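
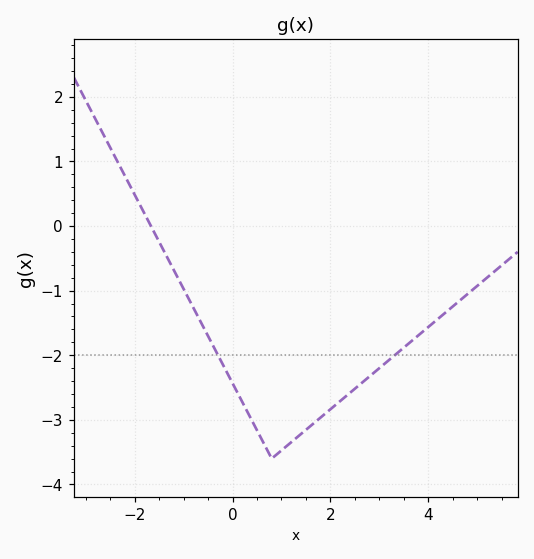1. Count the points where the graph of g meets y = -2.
2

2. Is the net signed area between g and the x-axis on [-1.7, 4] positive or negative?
negative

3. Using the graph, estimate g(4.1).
-1.5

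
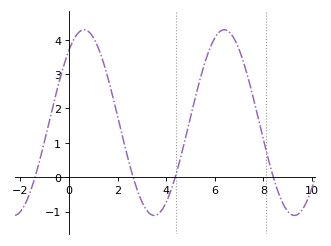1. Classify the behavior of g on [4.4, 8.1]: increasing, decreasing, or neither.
neither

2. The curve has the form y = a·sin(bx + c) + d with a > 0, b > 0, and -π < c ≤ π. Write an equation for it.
y = 2.7sin(1.09x + 0.89) + 1.59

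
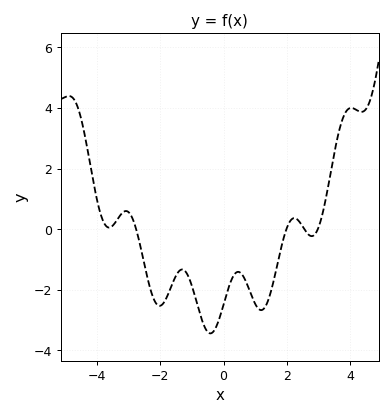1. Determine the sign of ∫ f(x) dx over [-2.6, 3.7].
negative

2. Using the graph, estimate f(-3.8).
0.252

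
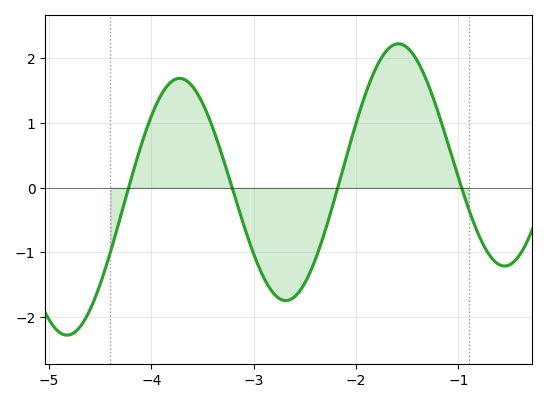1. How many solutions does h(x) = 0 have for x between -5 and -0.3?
4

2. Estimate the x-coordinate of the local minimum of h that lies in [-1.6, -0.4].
-0.551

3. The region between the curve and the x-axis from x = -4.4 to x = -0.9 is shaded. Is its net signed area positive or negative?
positive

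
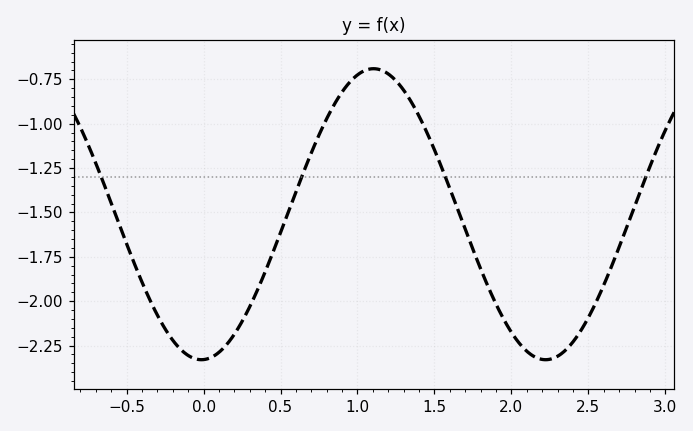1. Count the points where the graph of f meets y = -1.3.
4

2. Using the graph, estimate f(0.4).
-1.84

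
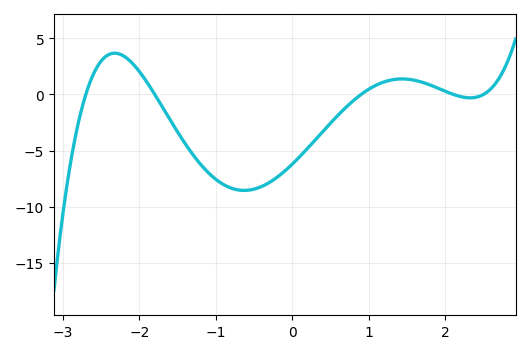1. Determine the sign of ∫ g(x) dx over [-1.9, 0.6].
negative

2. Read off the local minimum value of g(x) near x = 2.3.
-0.5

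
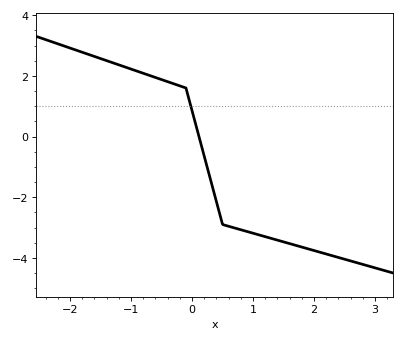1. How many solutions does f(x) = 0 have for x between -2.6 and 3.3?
1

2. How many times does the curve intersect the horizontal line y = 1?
1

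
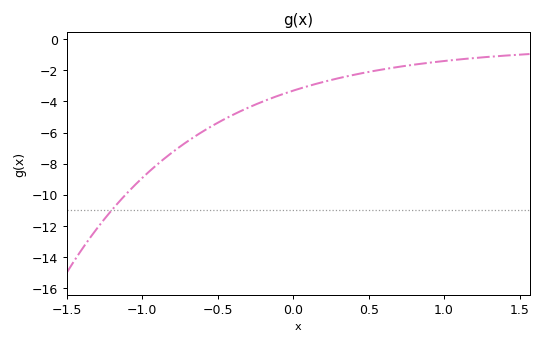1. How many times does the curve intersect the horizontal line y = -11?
1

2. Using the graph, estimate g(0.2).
-2.8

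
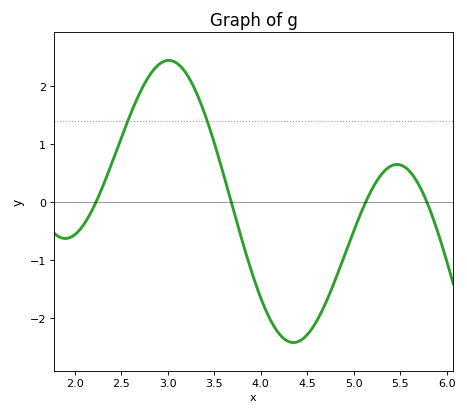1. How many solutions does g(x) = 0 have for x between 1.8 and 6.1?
4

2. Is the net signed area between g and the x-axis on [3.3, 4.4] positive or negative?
negative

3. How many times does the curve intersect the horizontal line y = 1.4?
2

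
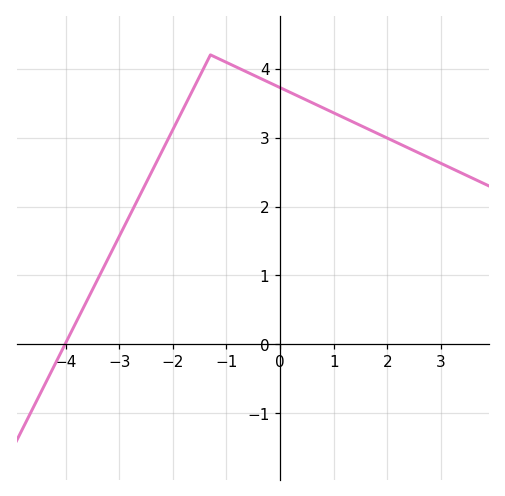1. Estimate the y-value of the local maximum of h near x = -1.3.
4.2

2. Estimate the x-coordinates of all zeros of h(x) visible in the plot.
-4.01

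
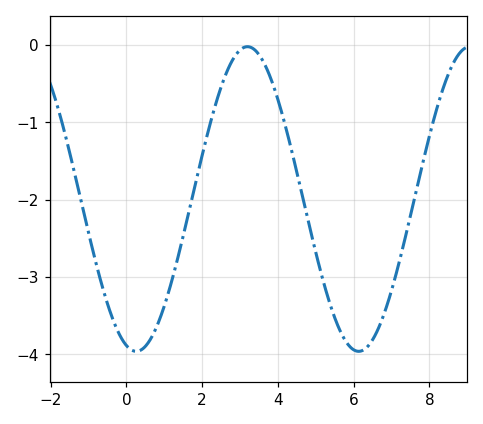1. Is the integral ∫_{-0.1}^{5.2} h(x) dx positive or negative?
negative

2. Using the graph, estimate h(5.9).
-3.9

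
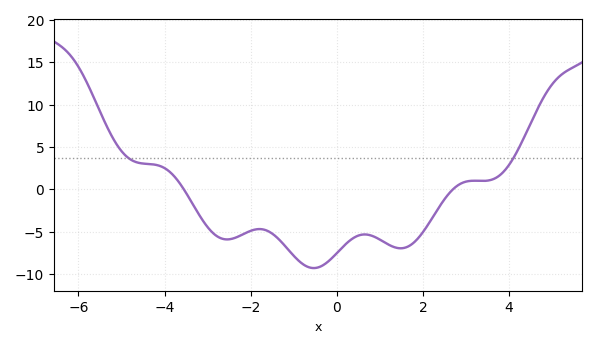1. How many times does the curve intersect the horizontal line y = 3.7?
2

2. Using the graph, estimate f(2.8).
0.435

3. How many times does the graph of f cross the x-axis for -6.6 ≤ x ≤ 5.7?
2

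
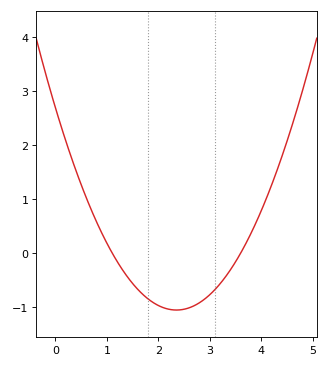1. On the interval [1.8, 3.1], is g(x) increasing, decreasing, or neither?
neither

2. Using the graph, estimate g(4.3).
1.52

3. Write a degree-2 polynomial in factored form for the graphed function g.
y = 0.68(x - 1.1)(x - 3.6)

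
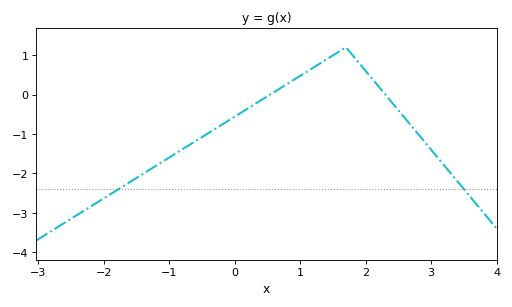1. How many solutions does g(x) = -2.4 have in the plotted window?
2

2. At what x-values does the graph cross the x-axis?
0.541, 2.3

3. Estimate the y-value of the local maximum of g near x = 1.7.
1.2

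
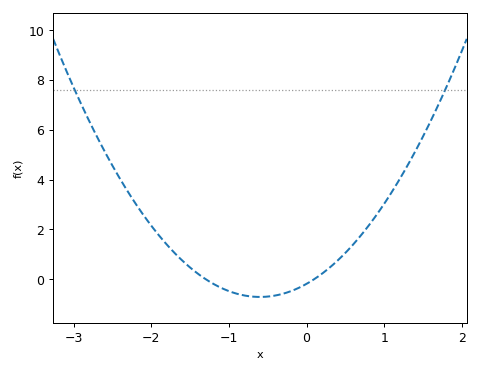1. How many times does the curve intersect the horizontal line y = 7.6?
2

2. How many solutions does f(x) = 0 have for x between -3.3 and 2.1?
2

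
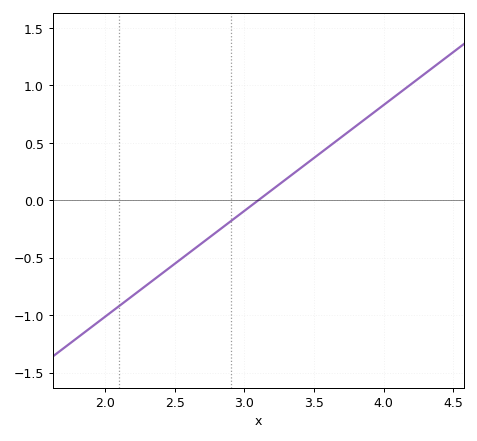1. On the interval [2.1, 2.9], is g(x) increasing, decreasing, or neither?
increasing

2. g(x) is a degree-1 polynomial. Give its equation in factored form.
y = 0.92(x - 3.1)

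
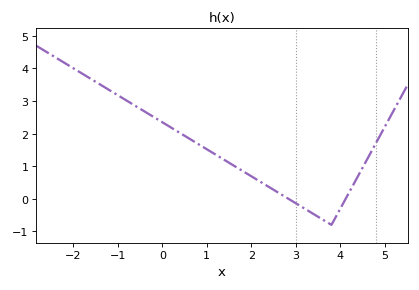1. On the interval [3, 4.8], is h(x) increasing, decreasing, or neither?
neither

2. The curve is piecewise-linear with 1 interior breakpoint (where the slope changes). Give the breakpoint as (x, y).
(3.8, -0.8)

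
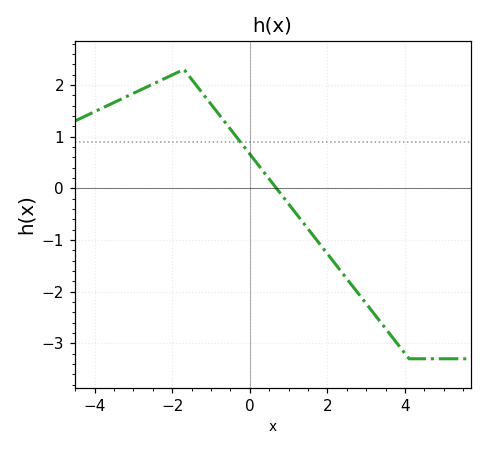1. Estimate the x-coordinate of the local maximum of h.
-1.8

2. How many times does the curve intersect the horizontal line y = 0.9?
1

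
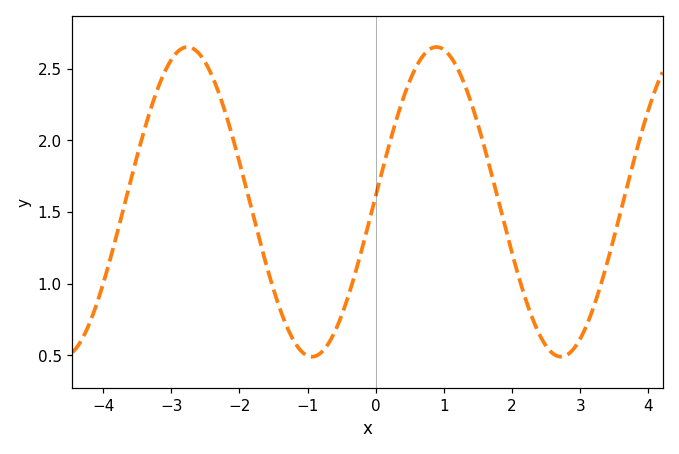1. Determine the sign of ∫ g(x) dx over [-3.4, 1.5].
positive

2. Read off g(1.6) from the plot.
1.94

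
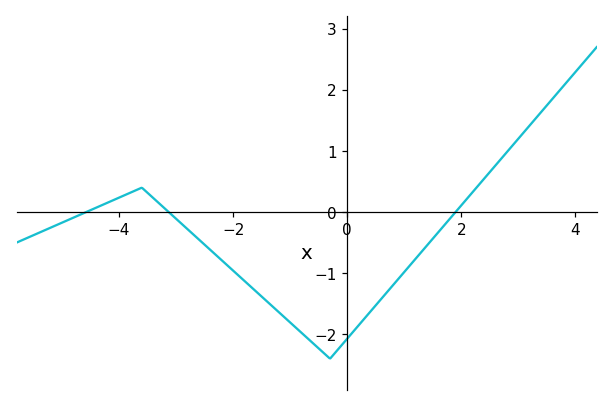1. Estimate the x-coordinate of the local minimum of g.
-0.2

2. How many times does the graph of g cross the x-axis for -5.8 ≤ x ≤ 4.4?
3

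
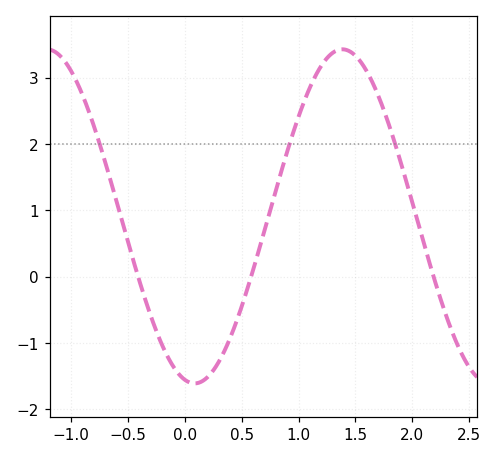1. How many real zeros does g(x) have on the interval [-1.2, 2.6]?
3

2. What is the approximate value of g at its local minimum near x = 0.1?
-1.61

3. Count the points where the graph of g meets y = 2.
3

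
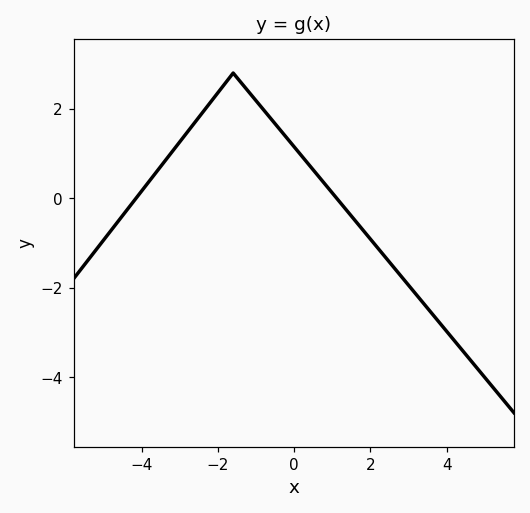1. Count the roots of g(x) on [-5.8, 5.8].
2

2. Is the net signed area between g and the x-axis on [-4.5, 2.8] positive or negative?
positive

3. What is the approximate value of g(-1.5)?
2.7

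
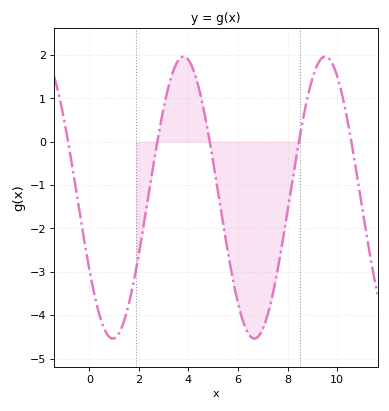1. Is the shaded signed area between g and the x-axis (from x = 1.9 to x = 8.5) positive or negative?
negative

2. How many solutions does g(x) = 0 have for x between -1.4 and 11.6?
5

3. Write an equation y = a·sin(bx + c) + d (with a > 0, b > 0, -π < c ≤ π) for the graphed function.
y = 3.25sin(1.1x - 2.6) - 1.29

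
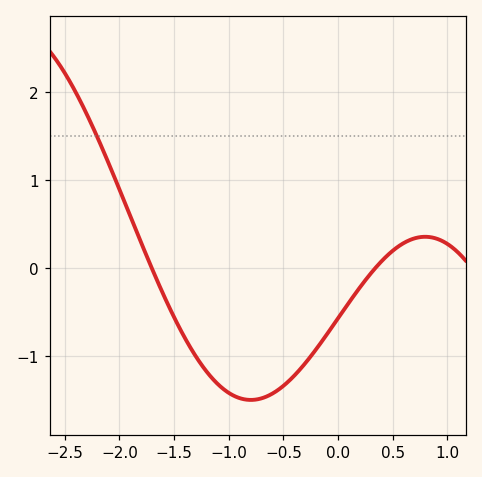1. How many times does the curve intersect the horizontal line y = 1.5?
1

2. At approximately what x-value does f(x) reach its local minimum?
-0.8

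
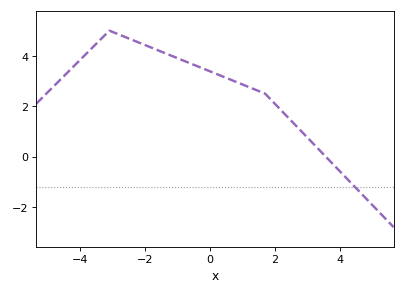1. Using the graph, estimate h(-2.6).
4.8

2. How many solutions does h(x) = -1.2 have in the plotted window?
1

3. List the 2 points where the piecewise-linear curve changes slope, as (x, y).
(-3.1, 5); (1.7, 2.5)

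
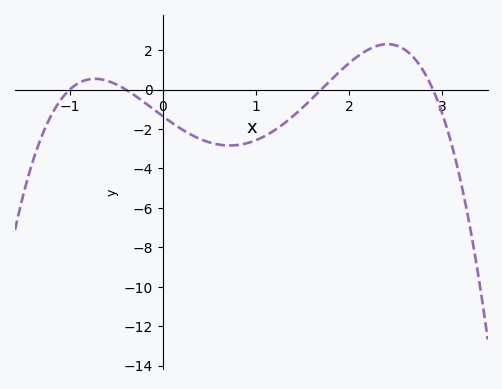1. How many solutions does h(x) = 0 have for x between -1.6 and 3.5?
4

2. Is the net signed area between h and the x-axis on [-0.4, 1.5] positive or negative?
negative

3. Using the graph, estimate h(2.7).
1.58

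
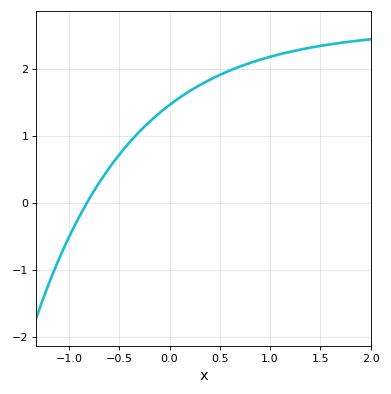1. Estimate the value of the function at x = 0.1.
1.6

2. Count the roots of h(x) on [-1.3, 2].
1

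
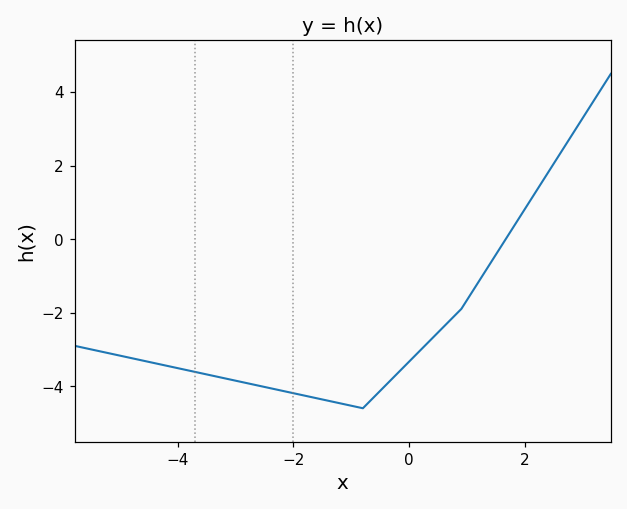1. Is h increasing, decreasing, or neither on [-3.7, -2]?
decreasing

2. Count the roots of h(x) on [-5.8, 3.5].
1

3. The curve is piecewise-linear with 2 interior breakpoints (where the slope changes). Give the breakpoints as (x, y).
(-0.8, -4.6); (0.9, -1.9)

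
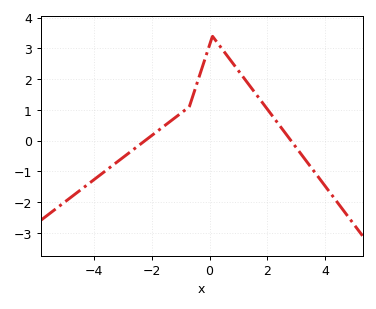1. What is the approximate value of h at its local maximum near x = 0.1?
3.4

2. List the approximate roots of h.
-2.23, 2.81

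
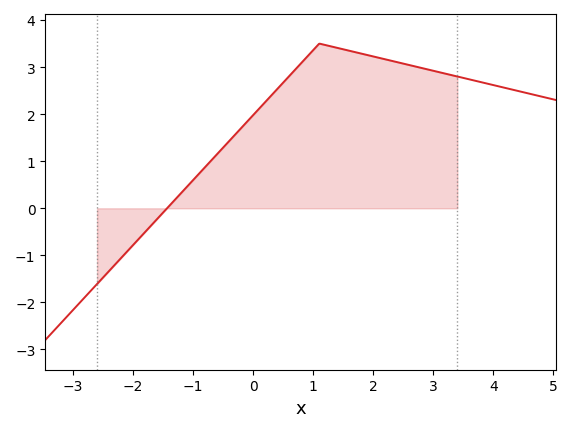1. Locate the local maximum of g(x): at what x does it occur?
1.1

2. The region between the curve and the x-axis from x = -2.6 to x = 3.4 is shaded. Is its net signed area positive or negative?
positive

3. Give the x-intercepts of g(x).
-1.44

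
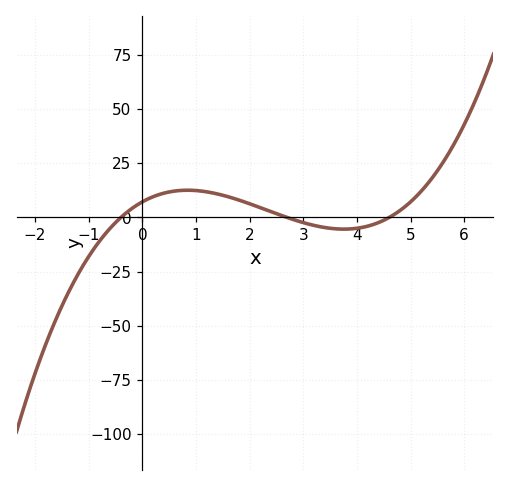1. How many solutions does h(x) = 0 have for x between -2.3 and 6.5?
3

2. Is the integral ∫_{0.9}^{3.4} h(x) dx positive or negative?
positive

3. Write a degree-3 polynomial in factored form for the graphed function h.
y = 1.45(x + 0.4)(x - 2.7)(x - 4.6)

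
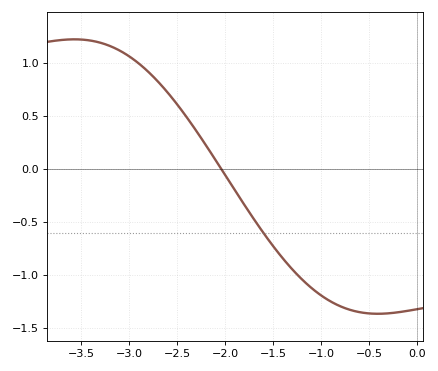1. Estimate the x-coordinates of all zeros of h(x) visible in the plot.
-2.04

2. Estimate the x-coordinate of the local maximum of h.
-3.57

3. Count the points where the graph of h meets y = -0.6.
1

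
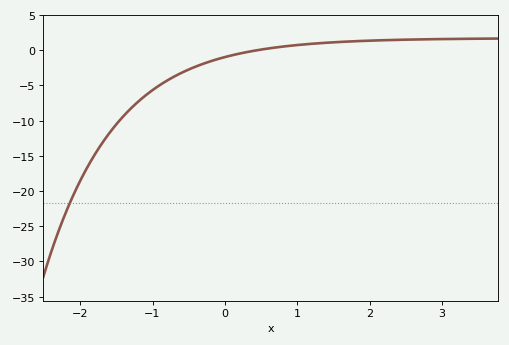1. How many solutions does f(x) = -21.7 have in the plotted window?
1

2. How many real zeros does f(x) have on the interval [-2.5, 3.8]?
1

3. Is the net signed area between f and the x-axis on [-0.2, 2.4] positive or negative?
positive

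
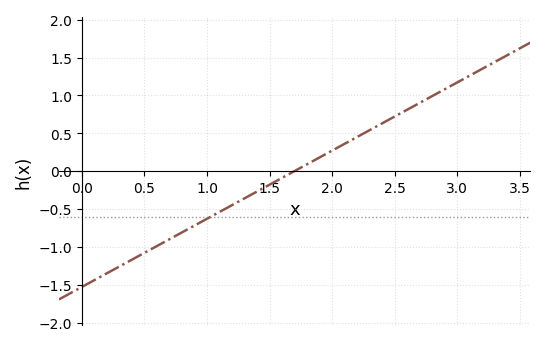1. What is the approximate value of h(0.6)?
-1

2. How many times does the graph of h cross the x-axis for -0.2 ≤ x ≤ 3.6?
1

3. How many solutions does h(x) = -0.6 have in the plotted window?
1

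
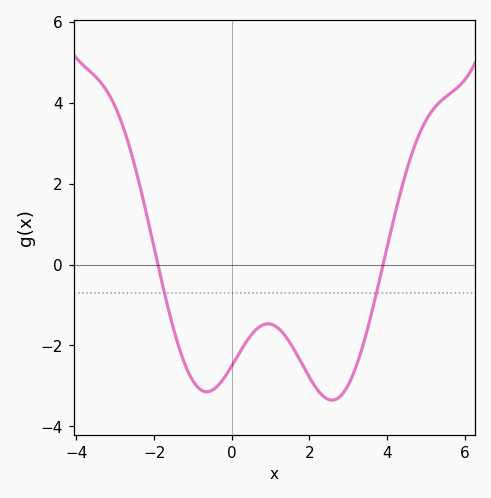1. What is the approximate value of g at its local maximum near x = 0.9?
-1.4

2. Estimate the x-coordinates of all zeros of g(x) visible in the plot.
-2, 3.8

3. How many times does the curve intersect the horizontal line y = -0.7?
2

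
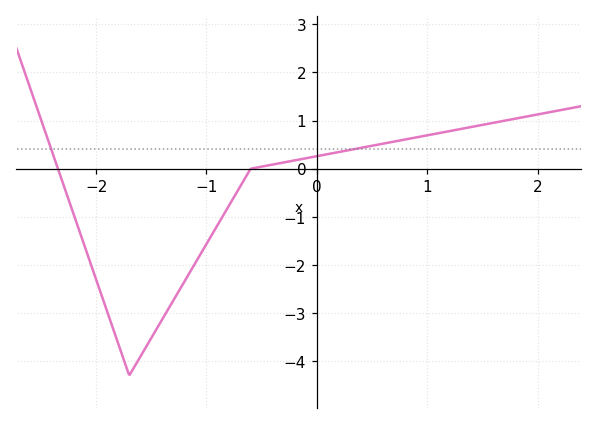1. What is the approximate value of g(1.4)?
0.867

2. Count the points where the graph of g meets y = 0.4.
2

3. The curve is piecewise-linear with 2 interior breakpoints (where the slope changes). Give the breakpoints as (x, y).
(-1.7, -4.3); (-0.6, 0)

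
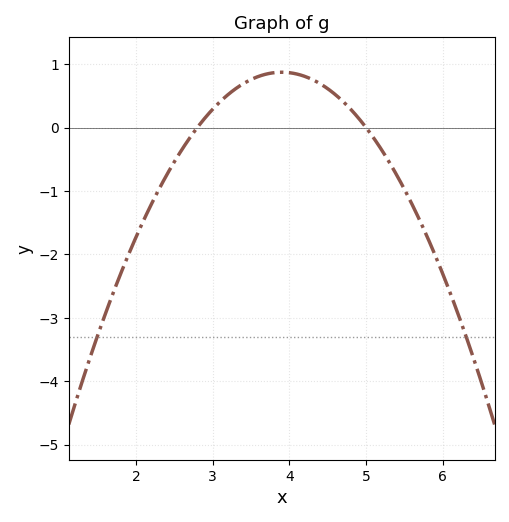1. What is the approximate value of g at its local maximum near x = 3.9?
0.871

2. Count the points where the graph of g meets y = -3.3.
2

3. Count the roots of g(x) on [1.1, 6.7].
2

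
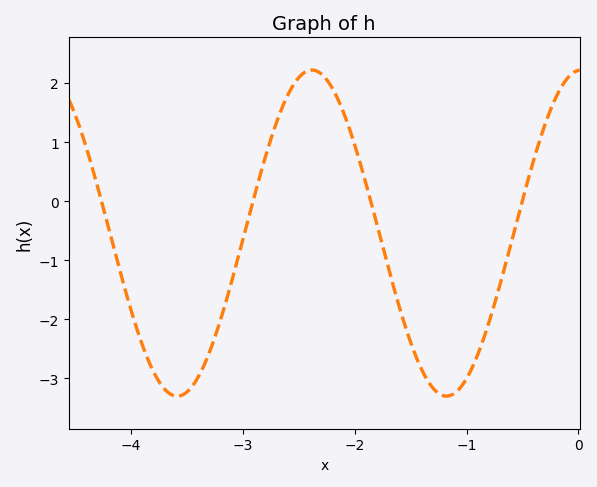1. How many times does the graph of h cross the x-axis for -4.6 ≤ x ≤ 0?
4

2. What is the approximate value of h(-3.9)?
-2.4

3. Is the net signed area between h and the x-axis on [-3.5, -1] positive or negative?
negative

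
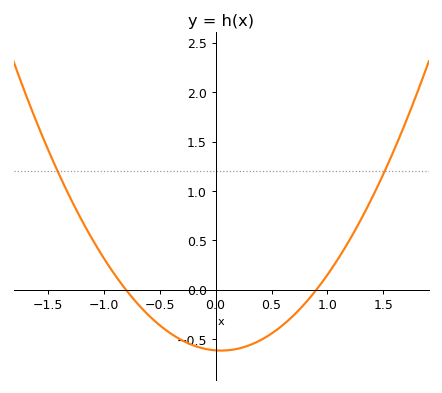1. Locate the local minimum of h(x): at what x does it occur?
0.05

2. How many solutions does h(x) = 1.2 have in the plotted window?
2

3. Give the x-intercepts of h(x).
-0.8, 0.9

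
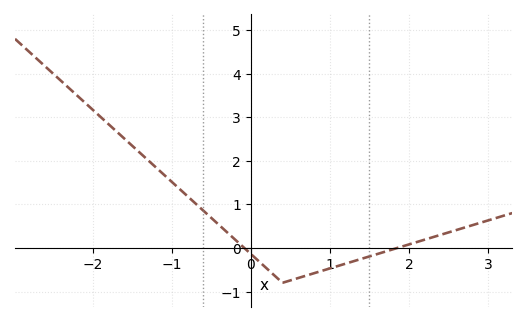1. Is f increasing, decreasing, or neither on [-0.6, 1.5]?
neither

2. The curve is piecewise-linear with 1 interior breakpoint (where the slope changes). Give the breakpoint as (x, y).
(0.4, -0.8)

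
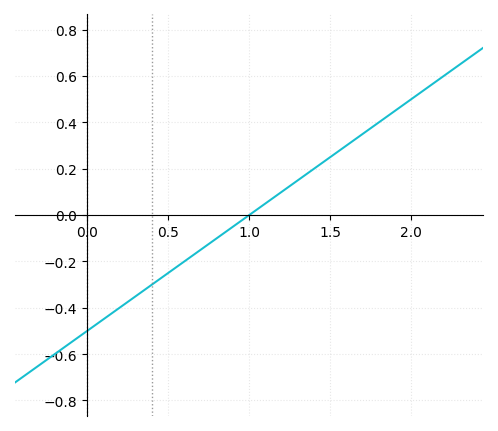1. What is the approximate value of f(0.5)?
-0.24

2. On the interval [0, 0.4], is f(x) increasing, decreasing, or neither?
increasing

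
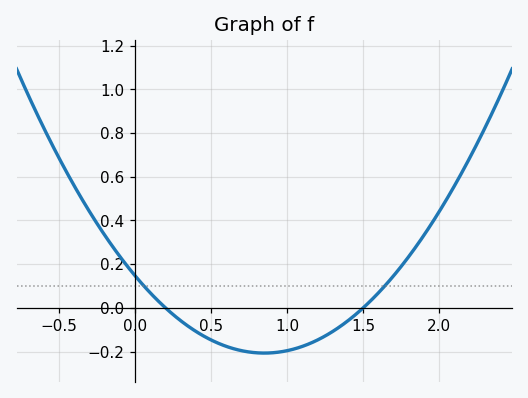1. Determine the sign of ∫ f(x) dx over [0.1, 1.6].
negative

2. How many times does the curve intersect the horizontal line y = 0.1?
2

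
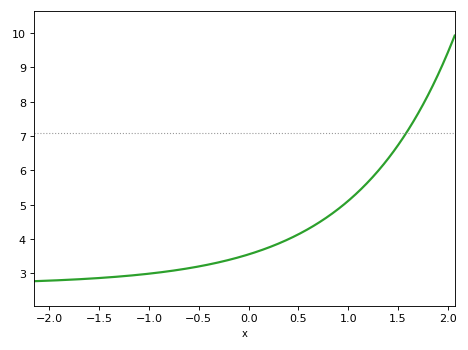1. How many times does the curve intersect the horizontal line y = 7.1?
1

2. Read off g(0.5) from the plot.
4.14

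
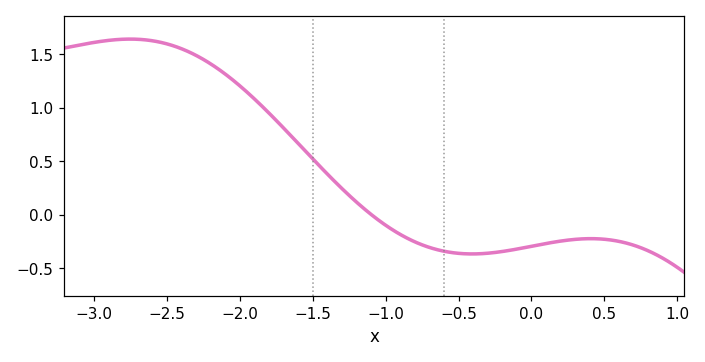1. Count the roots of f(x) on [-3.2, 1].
1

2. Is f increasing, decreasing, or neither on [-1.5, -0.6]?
decreasing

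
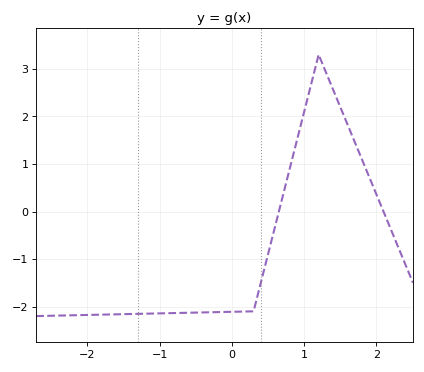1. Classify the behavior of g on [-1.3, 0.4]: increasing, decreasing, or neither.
increasing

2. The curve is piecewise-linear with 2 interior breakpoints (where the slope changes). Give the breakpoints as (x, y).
(0.3, -2.1); (1.2, 3.3)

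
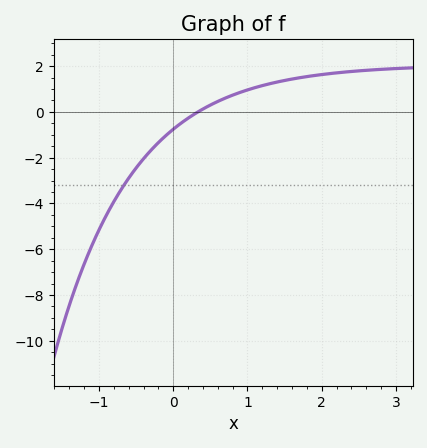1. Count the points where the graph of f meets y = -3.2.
1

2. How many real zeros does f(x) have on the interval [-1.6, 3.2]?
1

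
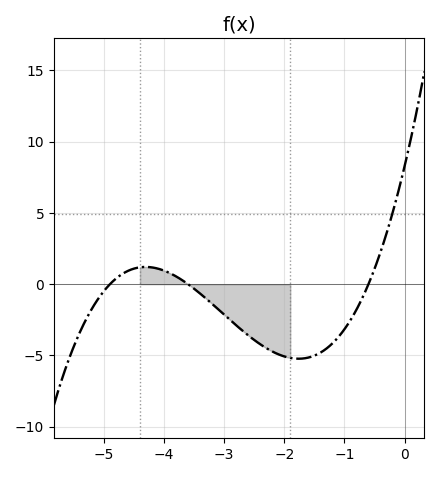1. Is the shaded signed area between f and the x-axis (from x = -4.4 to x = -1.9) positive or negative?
negative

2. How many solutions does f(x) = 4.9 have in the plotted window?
1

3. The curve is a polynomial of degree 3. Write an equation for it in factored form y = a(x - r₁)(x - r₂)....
y = 0.78(x + 4.9)(x + 3.6)(x + 0.6)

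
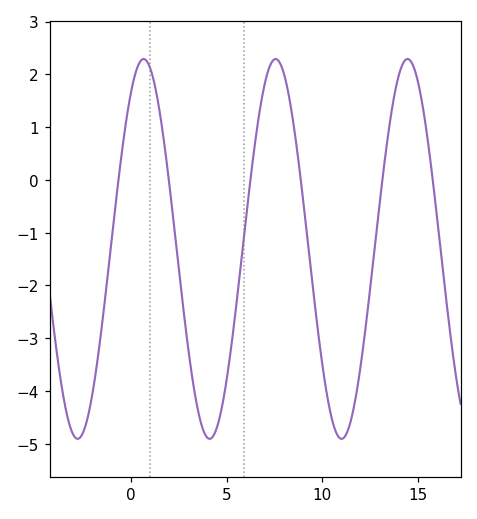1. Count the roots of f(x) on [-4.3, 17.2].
6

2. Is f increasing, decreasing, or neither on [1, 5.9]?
neither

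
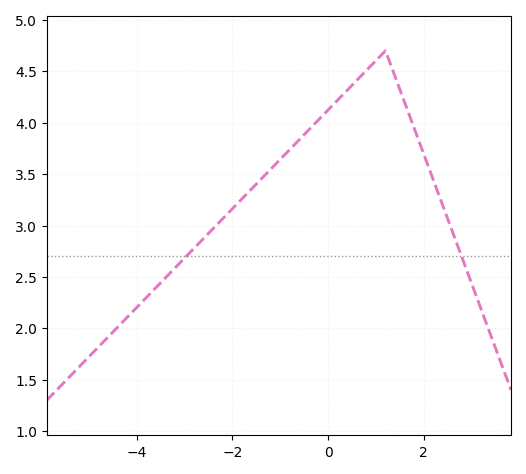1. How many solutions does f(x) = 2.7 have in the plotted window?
2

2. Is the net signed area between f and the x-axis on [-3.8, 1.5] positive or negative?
positive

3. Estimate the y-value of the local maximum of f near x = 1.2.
4.7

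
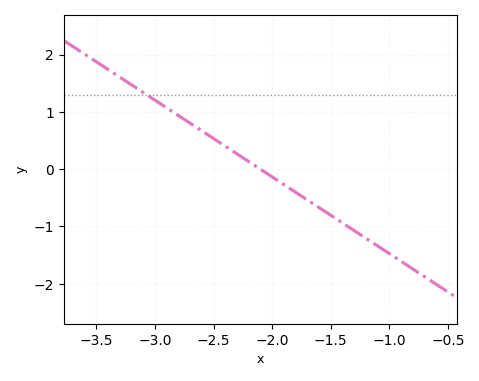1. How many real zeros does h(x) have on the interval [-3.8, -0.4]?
1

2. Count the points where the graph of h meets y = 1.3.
1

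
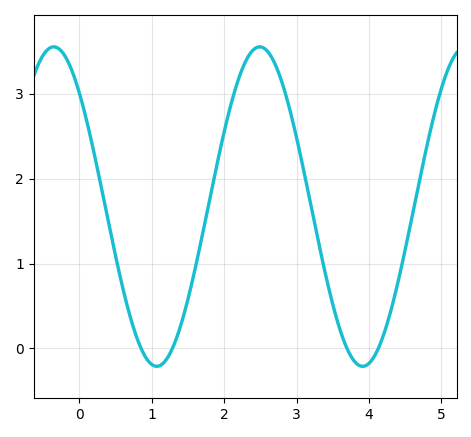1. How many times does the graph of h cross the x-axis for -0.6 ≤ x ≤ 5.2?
4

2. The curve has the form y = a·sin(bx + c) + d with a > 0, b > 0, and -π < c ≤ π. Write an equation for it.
y = 1.88sin(2.2x + 2.3) + 1.67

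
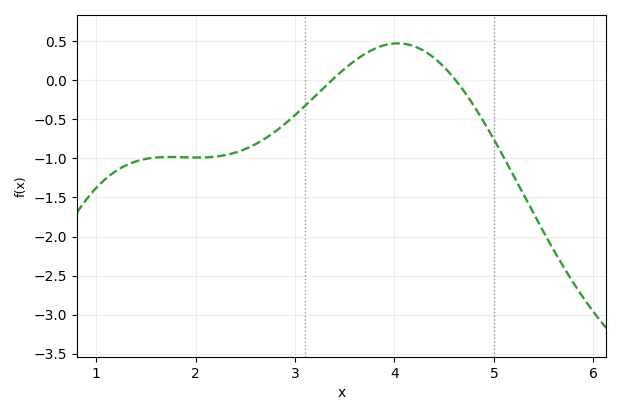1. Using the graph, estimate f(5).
-0.755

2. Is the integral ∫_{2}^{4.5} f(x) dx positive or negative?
negative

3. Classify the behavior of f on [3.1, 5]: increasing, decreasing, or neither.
neither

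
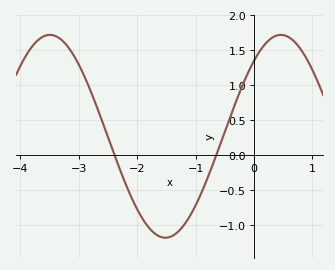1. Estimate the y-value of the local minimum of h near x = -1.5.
-1.2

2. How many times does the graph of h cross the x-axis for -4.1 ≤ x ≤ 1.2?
2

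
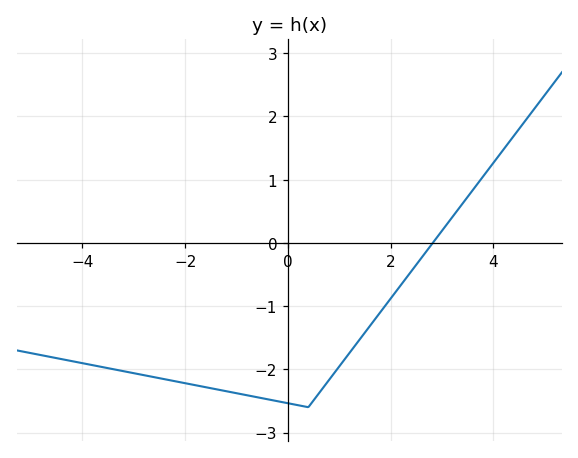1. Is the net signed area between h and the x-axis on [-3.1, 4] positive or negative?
negative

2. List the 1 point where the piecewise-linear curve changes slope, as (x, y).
(0.4, -2.6)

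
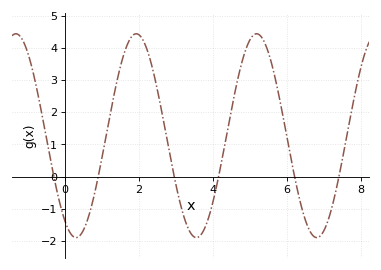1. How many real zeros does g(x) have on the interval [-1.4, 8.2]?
6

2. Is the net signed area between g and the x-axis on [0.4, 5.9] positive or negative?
positive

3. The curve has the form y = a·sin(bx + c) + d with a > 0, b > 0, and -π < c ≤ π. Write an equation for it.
y = 3.17sin(1.9x - 2.1) + 1.27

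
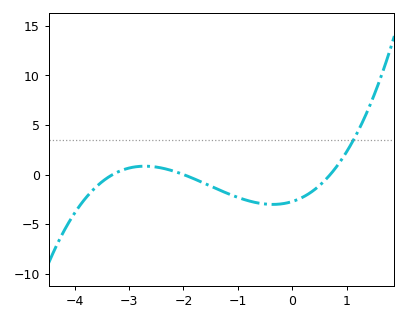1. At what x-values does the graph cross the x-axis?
-3.3, -2, 0.7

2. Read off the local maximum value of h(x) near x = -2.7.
1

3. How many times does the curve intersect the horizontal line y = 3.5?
1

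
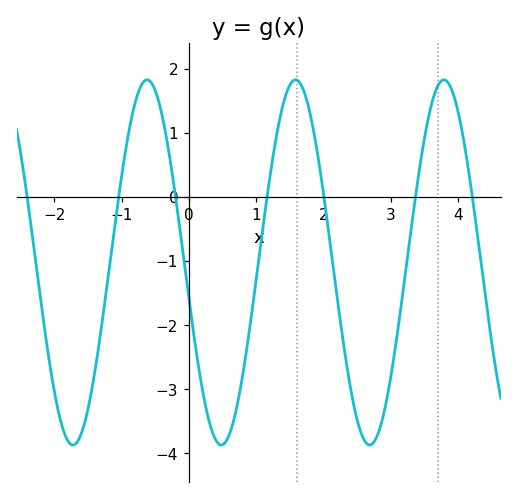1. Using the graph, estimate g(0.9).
-2.1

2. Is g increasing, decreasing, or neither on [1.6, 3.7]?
neither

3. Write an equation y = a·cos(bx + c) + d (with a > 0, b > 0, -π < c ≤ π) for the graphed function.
y = 2.85cos(2.9x + 1.8) - 1.02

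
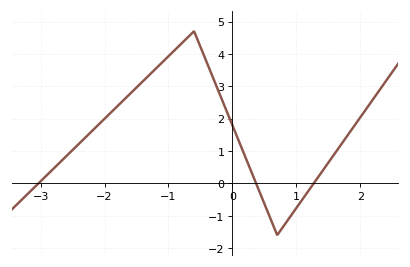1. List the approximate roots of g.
-3.03, 0.37, 1.27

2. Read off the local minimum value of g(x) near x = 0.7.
-1.6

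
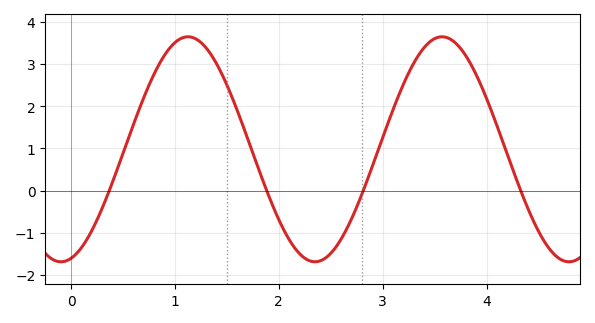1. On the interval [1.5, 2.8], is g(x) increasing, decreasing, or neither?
neither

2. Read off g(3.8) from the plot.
3.2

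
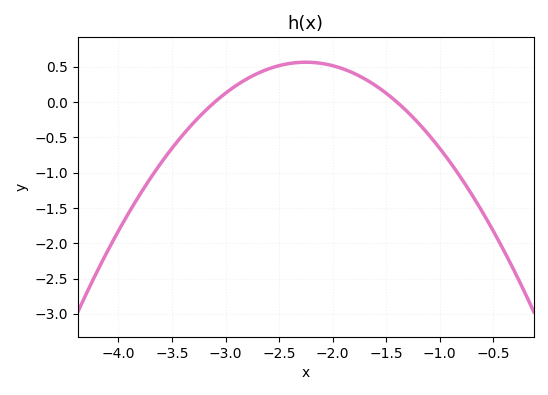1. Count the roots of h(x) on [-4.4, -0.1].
2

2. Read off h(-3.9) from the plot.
-1.56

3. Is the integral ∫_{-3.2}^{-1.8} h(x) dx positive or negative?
positive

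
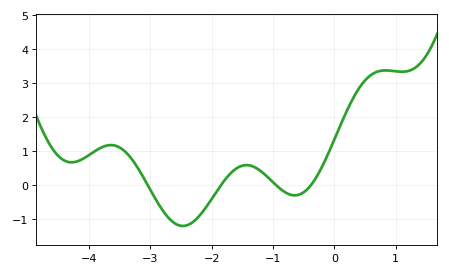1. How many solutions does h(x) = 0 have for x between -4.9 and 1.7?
4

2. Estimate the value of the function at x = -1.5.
0.6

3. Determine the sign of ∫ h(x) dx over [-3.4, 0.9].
positive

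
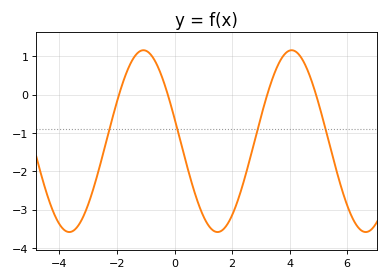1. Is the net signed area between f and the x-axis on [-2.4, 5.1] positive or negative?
negative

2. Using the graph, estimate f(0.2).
-1.2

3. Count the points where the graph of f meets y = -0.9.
4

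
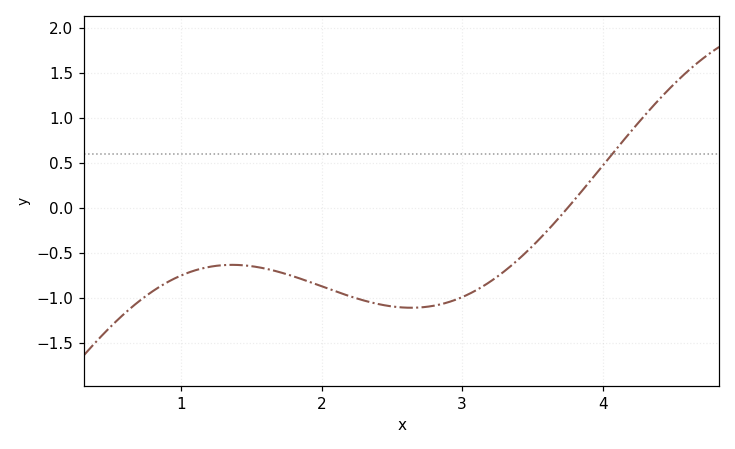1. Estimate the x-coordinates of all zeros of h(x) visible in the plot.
3.75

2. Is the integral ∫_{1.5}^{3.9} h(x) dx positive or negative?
negative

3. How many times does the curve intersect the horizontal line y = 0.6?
1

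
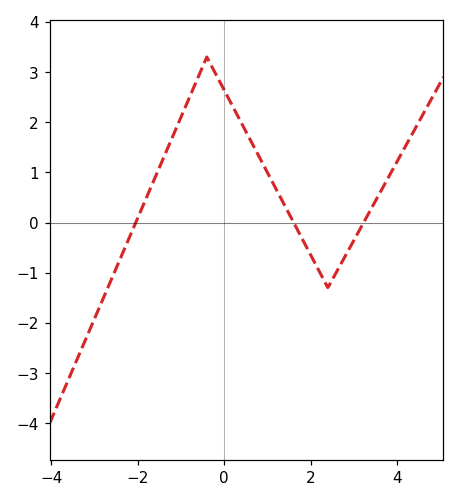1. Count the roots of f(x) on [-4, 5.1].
3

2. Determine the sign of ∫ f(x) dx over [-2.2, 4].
positive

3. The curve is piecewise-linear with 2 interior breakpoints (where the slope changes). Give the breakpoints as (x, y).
(-0.4, 3.3); (2.4, -1.3)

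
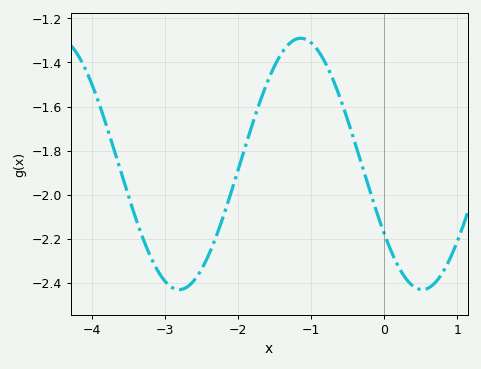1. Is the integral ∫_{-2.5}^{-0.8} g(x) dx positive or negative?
negative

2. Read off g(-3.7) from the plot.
-1.79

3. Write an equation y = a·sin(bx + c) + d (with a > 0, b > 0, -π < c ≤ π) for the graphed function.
y = 0.57sin(1.89x - 2.55) - 1.86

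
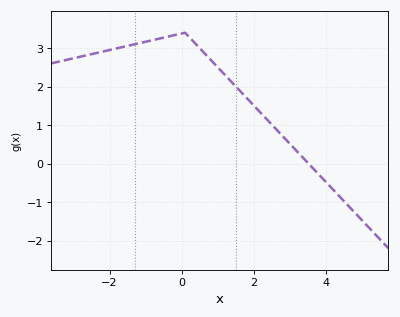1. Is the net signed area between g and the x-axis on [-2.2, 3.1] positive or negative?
positive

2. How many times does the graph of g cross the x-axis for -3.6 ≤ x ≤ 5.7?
1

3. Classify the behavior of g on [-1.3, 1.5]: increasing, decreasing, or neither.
neither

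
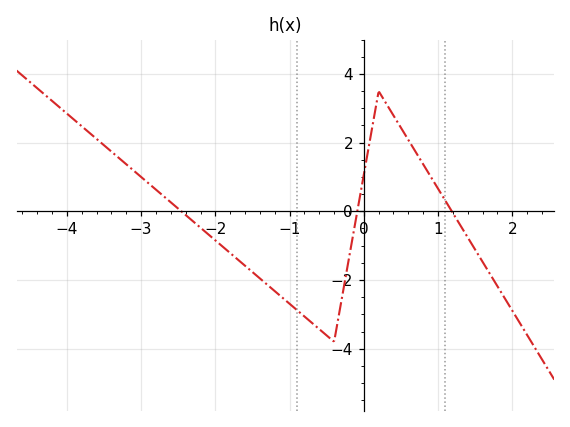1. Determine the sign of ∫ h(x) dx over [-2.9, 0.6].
negative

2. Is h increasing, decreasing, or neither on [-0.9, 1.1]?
neither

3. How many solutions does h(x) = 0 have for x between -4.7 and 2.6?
3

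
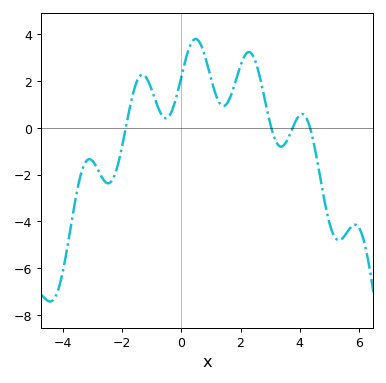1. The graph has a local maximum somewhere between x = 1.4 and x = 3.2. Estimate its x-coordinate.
2.28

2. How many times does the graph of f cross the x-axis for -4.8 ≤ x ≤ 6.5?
4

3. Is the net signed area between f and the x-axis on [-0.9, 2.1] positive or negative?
positive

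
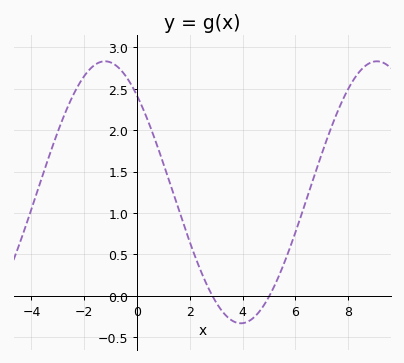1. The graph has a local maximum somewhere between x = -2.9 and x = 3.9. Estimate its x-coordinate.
-1.2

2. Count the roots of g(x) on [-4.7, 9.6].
2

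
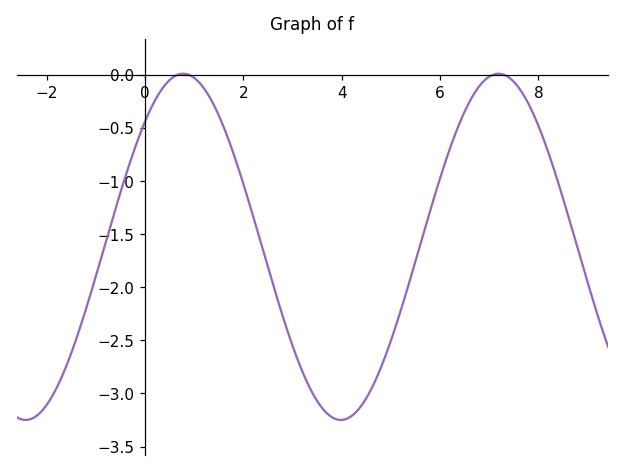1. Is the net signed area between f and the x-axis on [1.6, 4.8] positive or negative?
negative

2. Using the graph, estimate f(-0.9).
-1.74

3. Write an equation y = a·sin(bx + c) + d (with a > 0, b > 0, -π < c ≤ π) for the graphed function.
y = 1.63sin(0.98x + 0.81) - 1.62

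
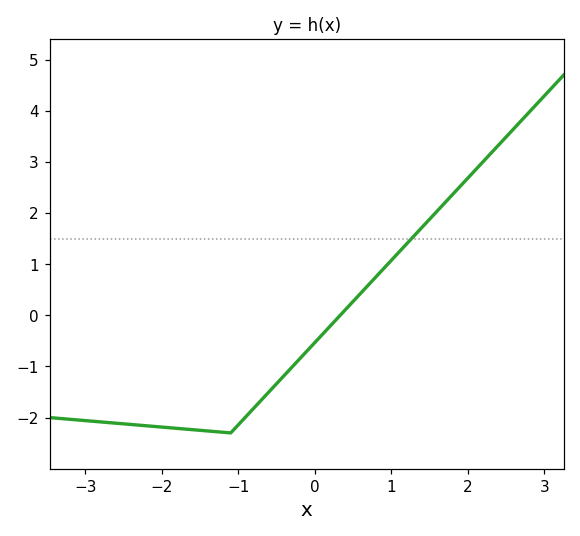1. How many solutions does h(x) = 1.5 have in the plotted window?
1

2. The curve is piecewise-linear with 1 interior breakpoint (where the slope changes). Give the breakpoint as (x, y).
(-1.1, -2.3)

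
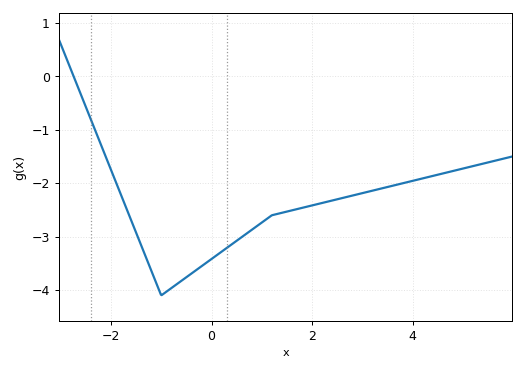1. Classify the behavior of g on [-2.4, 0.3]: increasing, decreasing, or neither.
neither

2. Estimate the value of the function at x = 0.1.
-3.35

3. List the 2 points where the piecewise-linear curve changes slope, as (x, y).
(-1, -4.1); (1.2, -2.6)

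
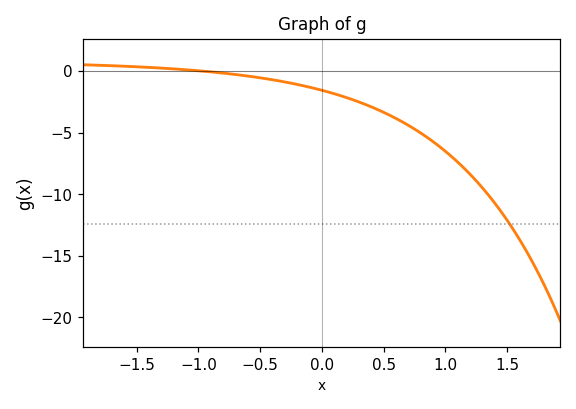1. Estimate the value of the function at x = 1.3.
-9.5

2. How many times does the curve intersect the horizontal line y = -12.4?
1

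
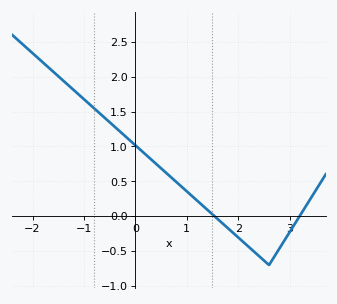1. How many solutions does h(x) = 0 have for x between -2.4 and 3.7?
2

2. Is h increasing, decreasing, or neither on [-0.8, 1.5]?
decreasing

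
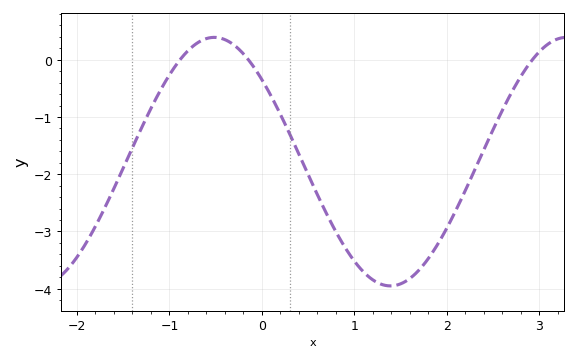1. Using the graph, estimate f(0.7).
-2.69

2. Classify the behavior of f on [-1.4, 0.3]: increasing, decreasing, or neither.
neither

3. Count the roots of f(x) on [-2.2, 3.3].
3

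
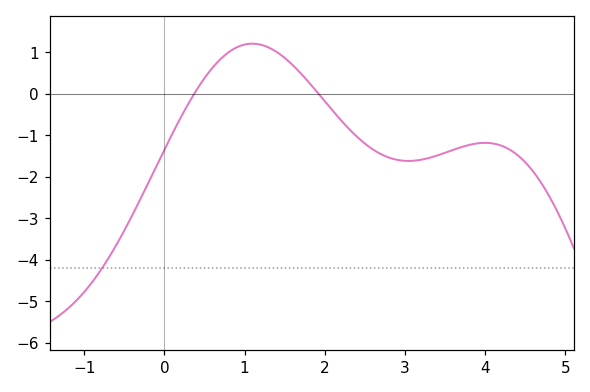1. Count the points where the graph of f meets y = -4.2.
1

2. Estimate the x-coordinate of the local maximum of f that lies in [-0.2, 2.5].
1.1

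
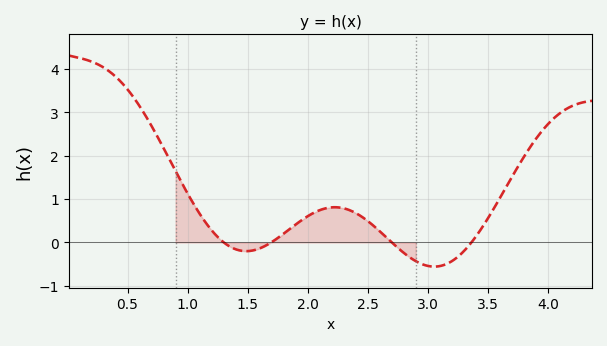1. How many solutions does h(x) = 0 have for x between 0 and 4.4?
4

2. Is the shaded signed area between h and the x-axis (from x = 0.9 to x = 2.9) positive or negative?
positive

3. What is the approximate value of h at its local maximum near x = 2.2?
0.811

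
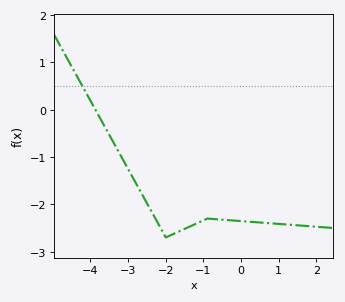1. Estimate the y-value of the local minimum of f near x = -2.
-2.7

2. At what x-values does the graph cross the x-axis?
-3.9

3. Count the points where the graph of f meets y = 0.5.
1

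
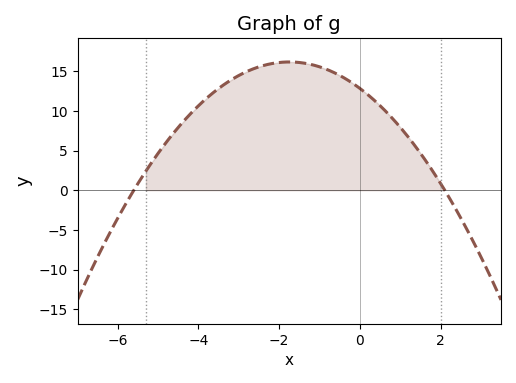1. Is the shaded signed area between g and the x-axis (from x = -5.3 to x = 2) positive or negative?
positive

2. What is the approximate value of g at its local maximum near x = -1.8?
16.2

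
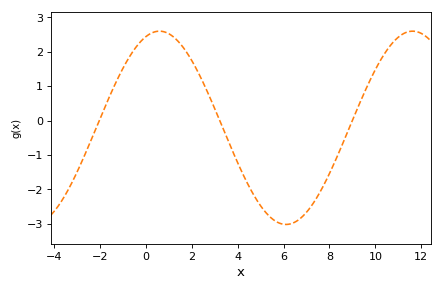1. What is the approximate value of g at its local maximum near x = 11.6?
2.6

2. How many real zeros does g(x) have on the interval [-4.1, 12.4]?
3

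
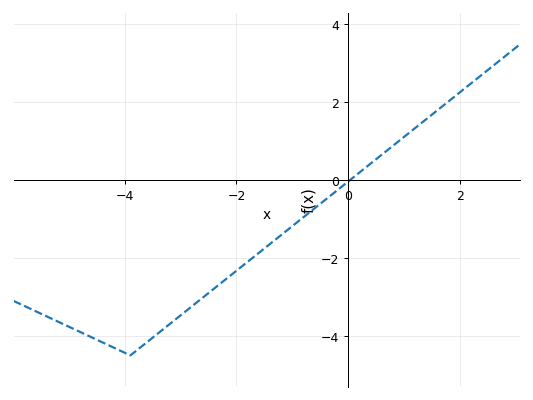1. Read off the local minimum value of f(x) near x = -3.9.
-4.5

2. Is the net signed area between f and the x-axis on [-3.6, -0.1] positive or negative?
negative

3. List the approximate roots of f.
0.033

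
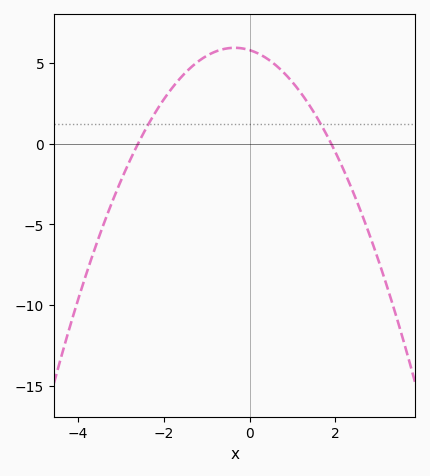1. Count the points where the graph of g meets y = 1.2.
2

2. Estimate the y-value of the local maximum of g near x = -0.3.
5.92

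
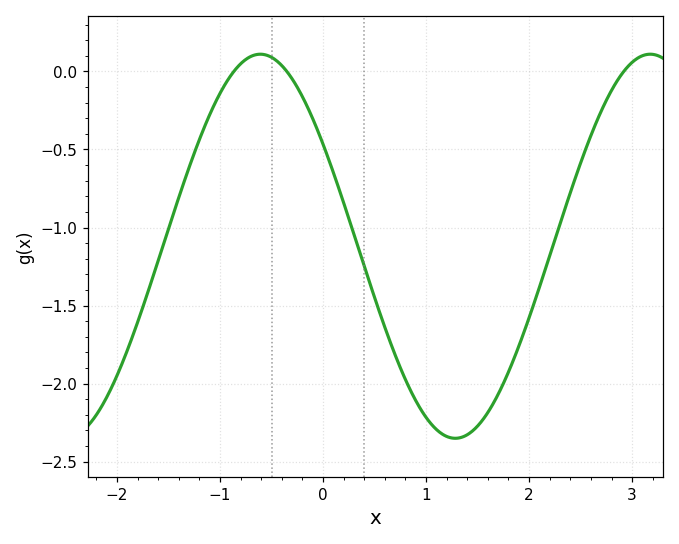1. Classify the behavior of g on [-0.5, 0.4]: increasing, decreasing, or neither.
decreasing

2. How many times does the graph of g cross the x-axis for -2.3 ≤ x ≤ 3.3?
3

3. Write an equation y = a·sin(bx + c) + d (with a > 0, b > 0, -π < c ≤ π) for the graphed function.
y = 1.23sin(1.7x + 2.6) - 1.12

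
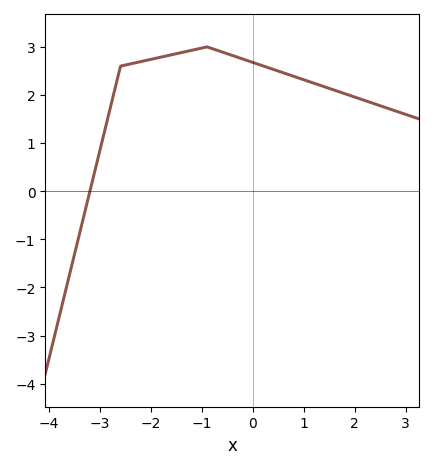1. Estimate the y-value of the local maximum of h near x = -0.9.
3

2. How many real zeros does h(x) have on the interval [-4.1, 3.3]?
1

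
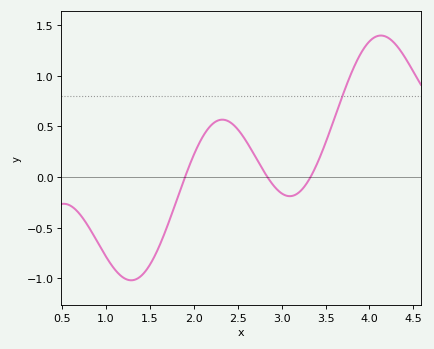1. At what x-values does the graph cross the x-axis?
1.9, 2.8, 3.3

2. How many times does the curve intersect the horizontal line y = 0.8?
1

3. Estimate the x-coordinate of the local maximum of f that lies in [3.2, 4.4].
4.1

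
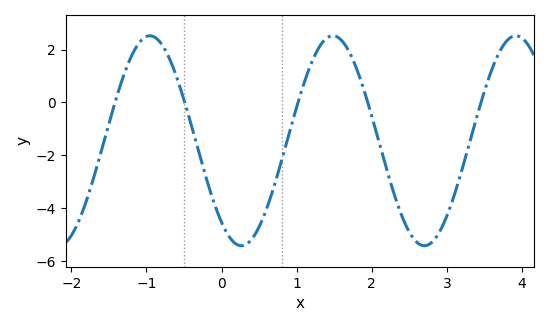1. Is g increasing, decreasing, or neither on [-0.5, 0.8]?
neither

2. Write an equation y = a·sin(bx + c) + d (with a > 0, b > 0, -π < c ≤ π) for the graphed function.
y = 3.97sin(2.6x - 2.3) - 1.45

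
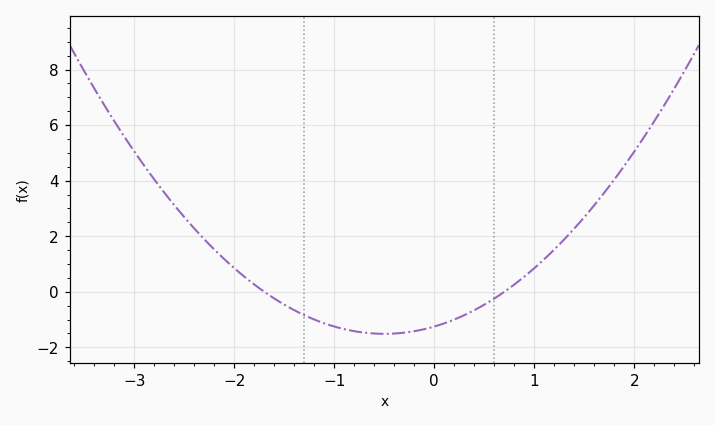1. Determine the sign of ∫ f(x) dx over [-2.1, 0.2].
negative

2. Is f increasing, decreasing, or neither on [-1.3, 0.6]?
neither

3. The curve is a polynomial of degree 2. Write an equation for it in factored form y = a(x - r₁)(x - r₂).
y = 1.05(x + 1.7)(x - 0.7)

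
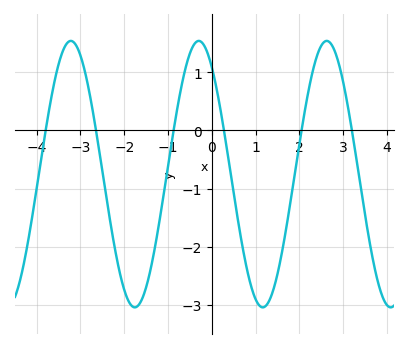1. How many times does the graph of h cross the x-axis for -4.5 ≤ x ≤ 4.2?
6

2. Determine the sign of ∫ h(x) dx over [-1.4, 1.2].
negative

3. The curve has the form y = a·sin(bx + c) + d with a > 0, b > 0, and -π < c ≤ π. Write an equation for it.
y = 2.29sin(2.1x + 2.2) - 0.75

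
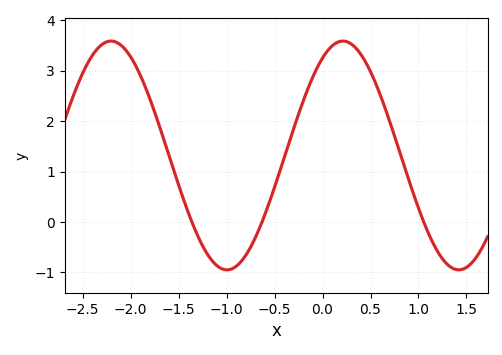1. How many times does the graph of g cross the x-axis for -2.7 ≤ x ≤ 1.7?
3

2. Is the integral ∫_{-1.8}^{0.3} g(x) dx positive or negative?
positive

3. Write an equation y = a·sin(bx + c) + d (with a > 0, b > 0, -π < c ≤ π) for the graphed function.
y = 2.27sin(2.6x + 1.02) + 1.32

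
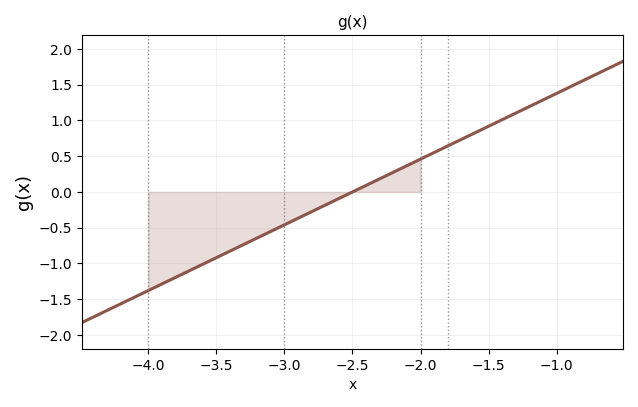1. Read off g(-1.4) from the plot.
1.01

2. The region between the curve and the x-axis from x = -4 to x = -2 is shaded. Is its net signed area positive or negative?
negative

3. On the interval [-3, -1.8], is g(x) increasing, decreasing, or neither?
increasing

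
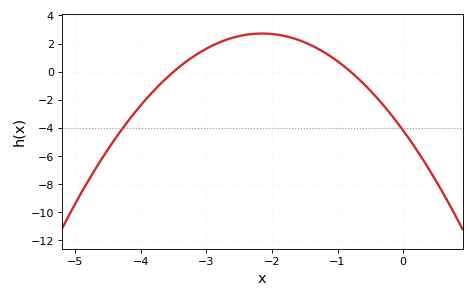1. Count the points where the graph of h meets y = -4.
2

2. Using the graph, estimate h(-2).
2.68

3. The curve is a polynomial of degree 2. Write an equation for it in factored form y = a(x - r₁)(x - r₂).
y = -1.49(x + 3.5)(x + 0.8)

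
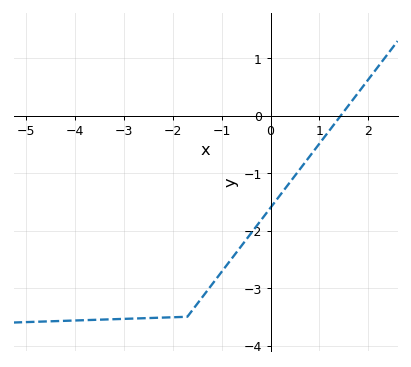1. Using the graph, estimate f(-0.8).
-2.5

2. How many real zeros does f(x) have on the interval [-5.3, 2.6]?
1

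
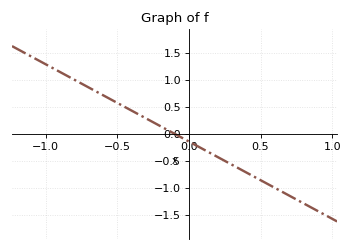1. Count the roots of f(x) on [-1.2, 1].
1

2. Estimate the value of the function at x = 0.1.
-0.3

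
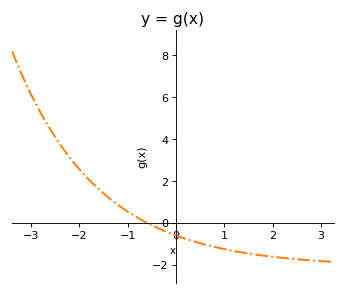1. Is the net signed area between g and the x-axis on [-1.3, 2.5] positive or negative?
negative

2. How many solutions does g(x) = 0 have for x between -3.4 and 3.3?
1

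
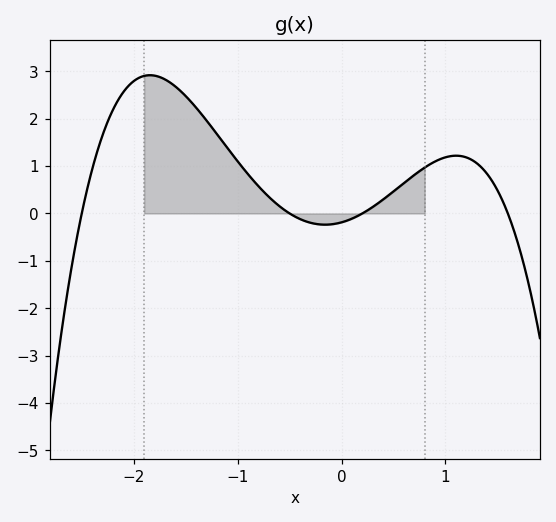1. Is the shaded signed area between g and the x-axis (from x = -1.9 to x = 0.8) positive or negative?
positive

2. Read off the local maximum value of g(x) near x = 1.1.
1.2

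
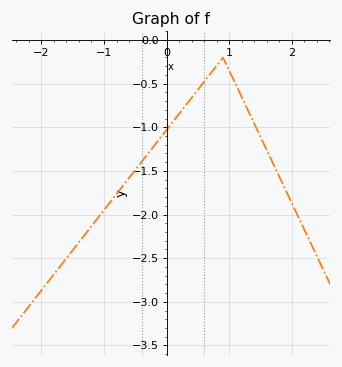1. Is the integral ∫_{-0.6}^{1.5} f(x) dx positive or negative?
negative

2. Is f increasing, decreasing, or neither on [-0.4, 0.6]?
increasing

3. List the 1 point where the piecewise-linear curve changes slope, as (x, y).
(0.9, -0.2)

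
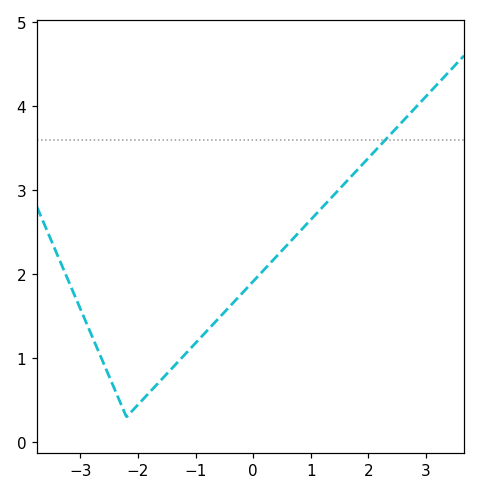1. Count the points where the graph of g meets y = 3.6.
1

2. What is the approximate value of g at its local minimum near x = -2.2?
0.302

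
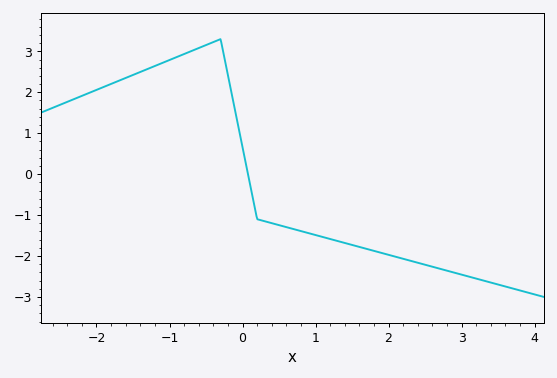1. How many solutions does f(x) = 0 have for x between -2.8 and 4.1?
1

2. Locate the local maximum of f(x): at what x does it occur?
-0.3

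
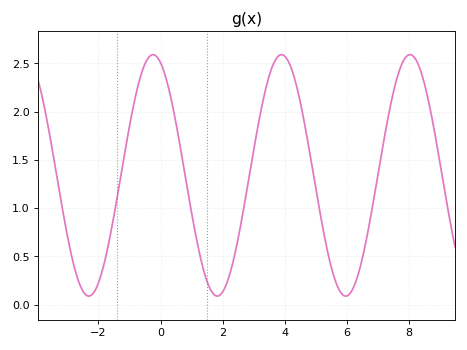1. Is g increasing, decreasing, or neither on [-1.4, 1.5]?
neither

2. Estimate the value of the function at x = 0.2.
2.32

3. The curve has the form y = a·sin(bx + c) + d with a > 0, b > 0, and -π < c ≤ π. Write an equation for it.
y = 1.25sin(1.52x + 1.94) + 1.34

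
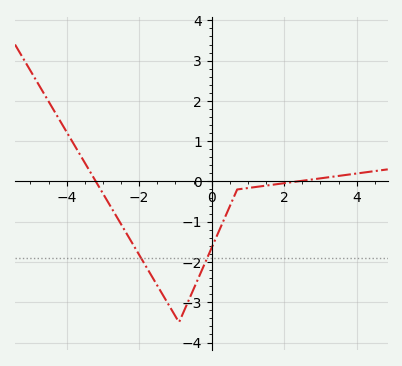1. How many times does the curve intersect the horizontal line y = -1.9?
2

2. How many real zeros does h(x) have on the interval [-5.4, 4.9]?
2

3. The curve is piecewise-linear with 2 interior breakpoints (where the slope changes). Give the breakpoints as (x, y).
(-0.9, -3.5); (0.7, -0.2)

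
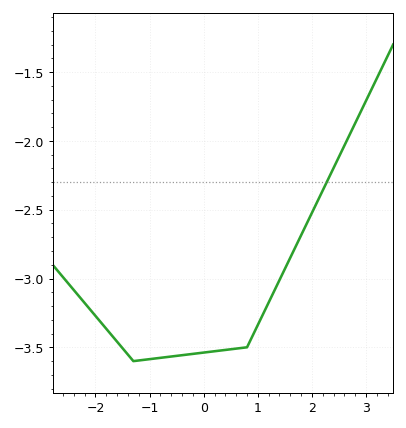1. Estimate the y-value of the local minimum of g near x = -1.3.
-3.6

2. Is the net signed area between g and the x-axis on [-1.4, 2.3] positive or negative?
negative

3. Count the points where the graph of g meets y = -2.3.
1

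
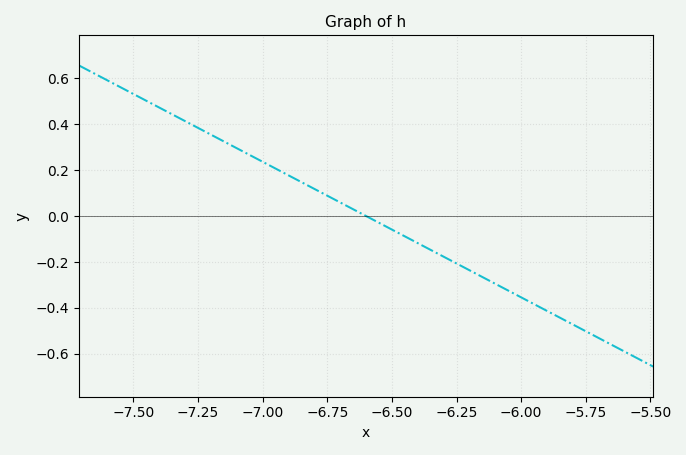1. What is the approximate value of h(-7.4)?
0.48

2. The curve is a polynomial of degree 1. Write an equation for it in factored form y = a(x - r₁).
y = -0.59(x + 6.6)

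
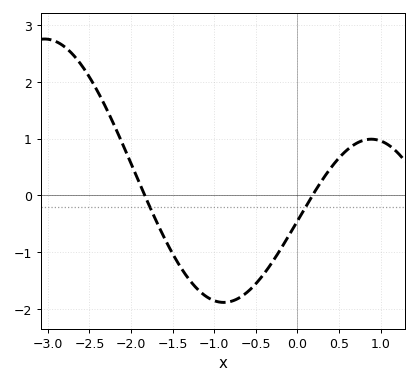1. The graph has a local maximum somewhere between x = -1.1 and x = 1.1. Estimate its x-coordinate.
0.9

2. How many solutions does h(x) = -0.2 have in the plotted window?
2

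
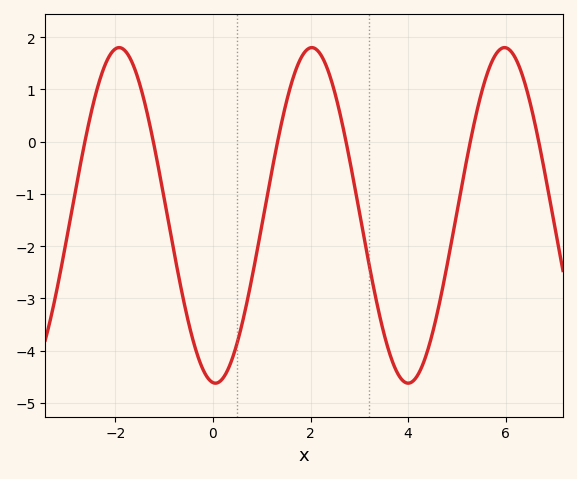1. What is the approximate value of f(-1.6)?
1.4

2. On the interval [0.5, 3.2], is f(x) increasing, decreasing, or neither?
neither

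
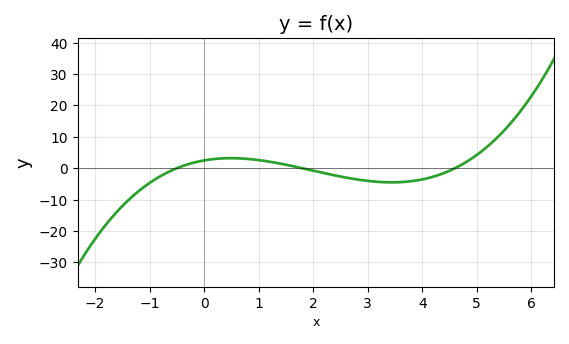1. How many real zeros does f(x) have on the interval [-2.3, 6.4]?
3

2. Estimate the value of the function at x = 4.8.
1.91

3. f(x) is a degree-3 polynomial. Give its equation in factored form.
y = 0.6(x + 0.5)(x - 1.8)(x - 4.6)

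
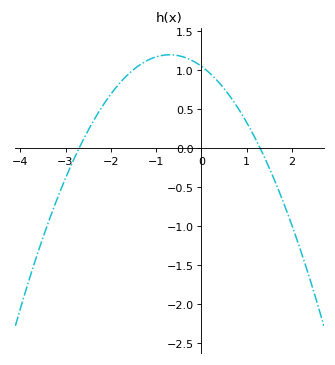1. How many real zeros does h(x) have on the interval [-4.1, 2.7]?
2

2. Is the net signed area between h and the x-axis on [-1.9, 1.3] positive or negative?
positive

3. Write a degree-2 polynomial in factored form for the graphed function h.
y = -0.3(x + 2.7)(x - 1.3)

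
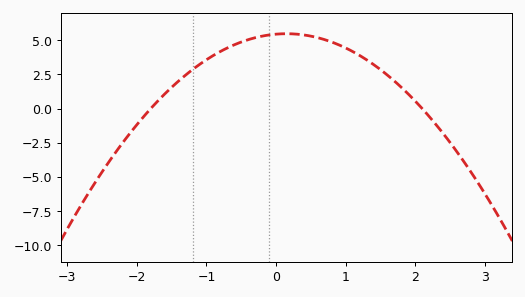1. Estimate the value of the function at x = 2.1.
0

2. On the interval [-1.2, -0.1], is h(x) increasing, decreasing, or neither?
increasing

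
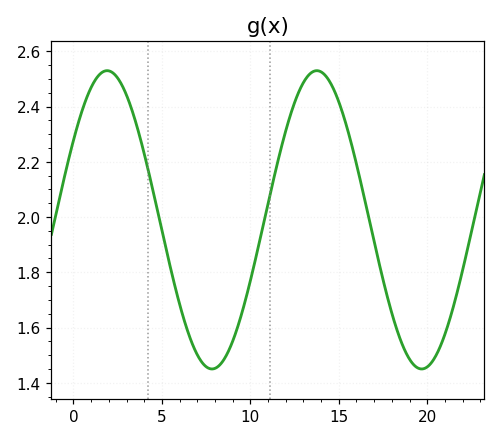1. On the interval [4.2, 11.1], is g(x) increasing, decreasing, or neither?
neither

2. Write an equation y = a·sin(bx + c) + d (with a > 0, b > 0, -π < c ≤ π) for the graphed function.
y = 0.54sin(0.53x + 0.562) + 1.99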